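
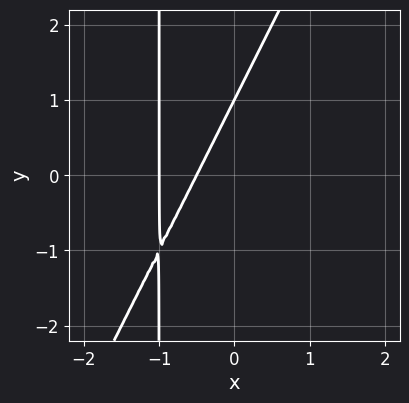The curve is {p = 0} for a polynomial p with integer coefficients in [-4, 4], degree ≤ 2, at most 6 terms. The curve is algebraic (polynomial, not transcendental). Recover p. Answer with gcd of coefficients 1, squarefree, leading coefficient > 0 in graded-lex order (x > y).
2*x^2 - x*y + 3*x - y + 1

First, deg p = 2. The shape is more complex than any degree-1 curve.
Then, against the integer gridlines: it meets the x-axis at x = -1 (among the integer gridlines); it meets the y-axis at y = 1 (among the integer gridlines).
Finally, matching integer coefficients to the picture gives p.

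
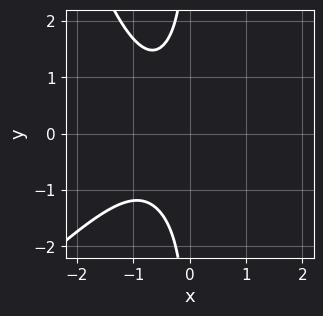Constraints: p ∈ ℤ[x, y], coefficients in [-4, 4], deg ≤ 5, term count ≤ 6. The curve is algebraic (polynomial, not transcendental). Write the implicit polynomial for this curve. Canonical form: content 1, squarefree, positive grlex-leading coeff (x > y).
First, deg p = 4. The shape is more complex than any degree-3 curve.
Next, reading off the gridlines: no y-intercept at any integer in the box; the curve avoids every integer x-axis point in the box.
Finally, solving for integer coefficients yields p as stated.

x^4 - x^3*y - x^3 + 2*x*y^2 + 2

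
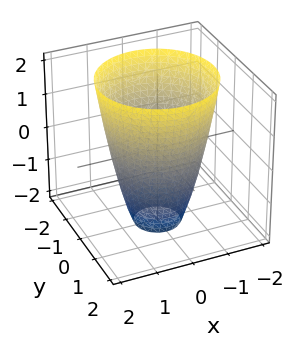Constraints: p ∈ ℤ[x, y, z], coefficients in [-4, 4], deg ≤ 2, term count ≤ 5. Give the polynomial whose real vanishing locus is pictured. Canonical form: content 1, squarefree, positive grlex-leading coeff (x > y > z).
2*x^2 + 2*y^2 - z - 3

First, degree: a generic line meets the surface in up to 2 points, so deg p = 2.
Next, symmetry: every cross-section ⟂ z is a circle, so x, y appear only via x² + y².
Next, from the visible intercepts: it misses every integer gridline on the z-axis; a circular section at z = 1 has radius between 1 and 2.
Finally, putting this together gives p.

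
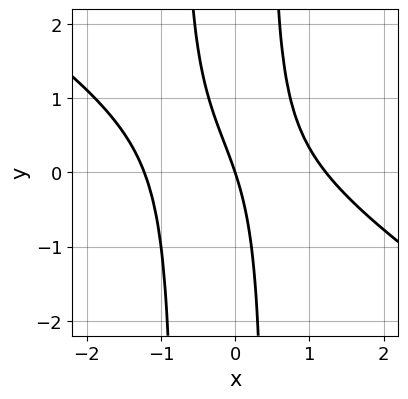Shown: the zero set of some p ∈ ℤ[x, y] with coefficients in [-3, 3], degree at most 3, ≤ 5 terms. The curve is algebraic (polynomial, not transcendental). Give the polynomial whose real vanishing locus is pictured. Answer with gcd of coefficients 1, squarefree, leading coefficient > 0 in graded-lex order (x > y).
First, deg p = 3.
Next, checking where it meets the axes: it meets the x-axis at x = 0 (among the integer gridlines); one y-axis crossing is at y = 0.
Finally, together with the visible shape, these determine p as stated.

2*x^3 + 3*x^2*y + x*y - 3*x - y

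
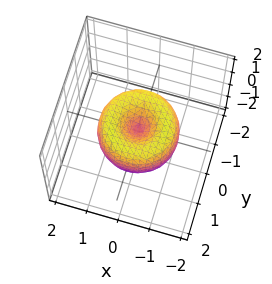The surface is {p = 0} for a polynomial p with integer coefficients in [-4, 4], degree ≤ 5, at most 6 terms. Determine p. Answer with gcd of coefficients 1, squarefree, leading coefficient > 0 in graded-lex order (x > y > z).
1. The degree is 4 — a generic line meets the surface in up to 4 points.
2. Symmetries: rotational symmetry about the z-axis ⇒ p depends on x, y only through x² + y².
3. Checking where it meets the axes: a circular section at z = 0 has radius between 1 and 2; one x-axis crossing is at x = 0.
4. The integer polynomial consistent with all of this is the stated p.

2*x^4 + 4*x^2*y^2 + 2*y^4 - 3*x^2 - 3*y^2 + 2*z^2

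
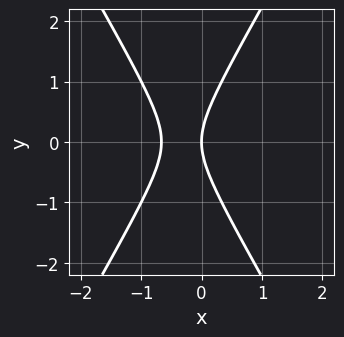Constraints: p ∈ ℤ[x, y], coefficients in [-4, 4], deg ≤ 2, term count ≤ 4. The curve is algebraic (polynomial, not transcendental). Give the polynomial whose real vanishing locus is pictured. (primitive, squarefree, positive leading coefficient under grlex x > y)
Degree: a generic line meets the curve in up to 2 points, so deg p = 2.
Symmetries: the y ↦ −y reflection is a symmetry, so y appears only in even powers.
Reading off the gridlines: it meets the x-axis at x = 0 (among the integer gridlines); it meets the y-axis at y = 0 (among the integer gridlines).
Solving for integer coefficients yields p as stated.

3*x^2 - y^2 + 2*x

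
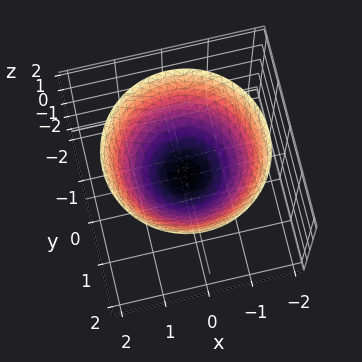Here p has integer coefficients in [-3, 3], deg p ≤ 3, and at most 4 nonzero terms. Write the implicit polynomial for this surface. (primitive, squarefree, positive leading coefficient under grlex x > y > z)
First, deg p = 2.
Then, symmetry: every cross-section ⟂ z is a circle, so x, y appear only via x² + y².
Then, reading off the gridlines: it meets the x-axis at x = 0 (among the integer gridlines); a circular section at z = 2 has radius between 1 and 2; it crosses the z-axis at the gridline z = 0; it meets the y-axis at y = 0 (among the integer gridlines).
Finally, assembling these constraints gives the stated polynomial.

2*x^2 + 2*y^2 - 3*z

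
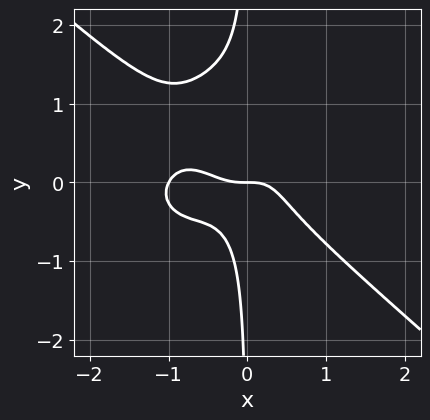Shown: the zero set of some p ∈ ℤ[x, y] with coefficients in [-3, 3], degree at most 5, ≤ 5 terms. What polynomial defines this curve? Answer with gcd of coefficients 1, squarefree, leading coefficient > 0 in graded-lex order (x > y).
2*x^4 + 3*x*y^3 + 2*x^3 - 3*x*y^2 + y

(a) The degree is 4 — a generic line meets the curve in up to 4 points.
(b) Reading off the gridlines: one y-axis crossing is at y = 0; the x-axis gridline crossings are at x ∈ {-1, 0}.
(c) Solving for integer coefficients yields p as stated.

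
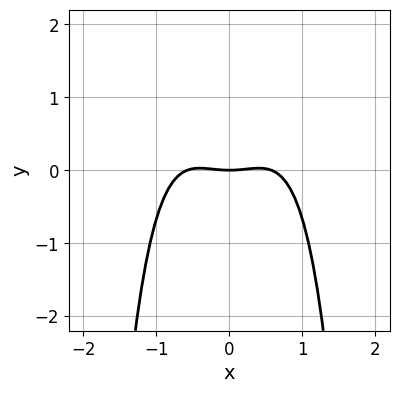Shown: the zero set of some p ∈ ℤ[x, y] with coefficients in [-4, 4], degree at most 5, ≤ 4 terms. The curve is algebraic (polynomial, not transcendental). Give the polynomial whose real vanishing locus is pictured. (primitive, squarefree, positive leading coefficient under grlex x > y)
3*x^4 - x^2 + 3*y

1. The degree is 4 — a generic line meets the curve in up to 4 points.
2. Symmetries: it's symmetric under x → −x, forcing even powers of x.
3. Reading off the gridlines: one y-axis crossing is at y = 0; it meets the x-axis at x = 0 (among the integer gridlines).
4. Matching integer coefficients to the picture gives p.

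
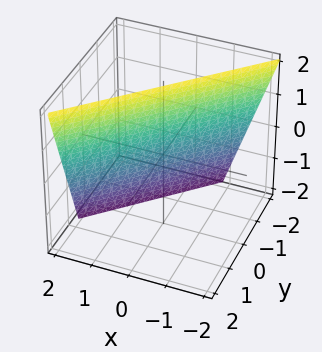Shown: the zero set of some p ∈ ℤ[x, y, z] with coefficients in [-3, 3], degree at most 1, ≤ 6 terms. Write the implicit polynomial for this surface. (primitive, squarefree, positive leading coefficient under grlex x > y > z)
3*x - 3*y + z - 2

(a) The degree is 1 — the surface is flat (a plane).
(b) Against the integer gridlines: it meets the z-axis at z = 2 (among the integer gridlines).
(c) Putting this together gives p.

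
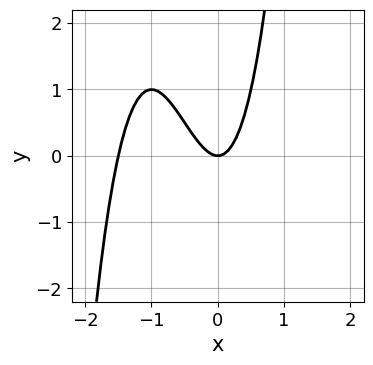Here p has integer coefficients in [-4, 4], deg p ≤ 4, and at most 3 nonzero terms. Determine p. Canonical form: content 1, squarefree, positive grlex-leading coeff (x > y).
2*x^3 + 3*x^2 - y

(a) deg p = 3. A generic line meets the curve in up to 3 points.
(b) From the visible intercepts: one x-axis crossing is at x = 0; it crosses the y-axis at the gridline y = 0.
(c) Fitting integer coefficients to these (and the overall shape) gives p.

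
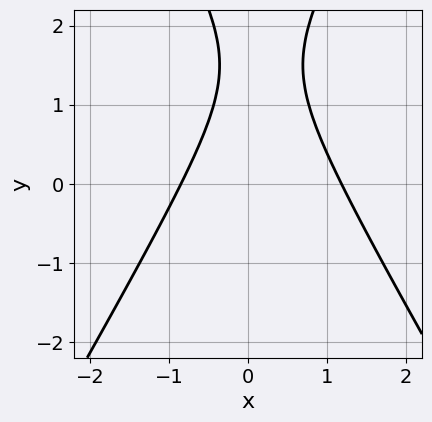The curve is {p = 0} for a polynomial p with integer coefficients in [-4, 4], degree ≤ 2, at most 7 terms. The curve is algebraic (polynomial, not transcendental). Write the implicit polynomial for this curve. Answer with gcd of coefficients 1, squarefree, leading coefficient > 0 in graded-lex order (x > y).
3*x^2 - y^2 - x + 3*y - 3

deg p = 2. A generic line meets the curve in up to 2 points.
Observable constraints: it misses every integer gridline on the y-axis.
Together with the visible shape, these determine p as stated.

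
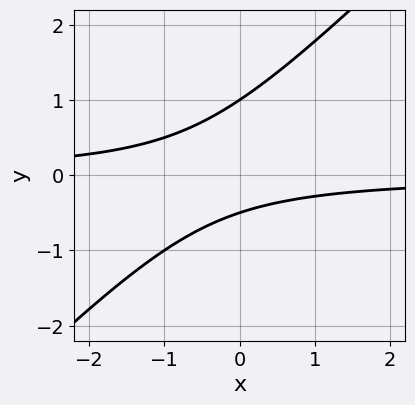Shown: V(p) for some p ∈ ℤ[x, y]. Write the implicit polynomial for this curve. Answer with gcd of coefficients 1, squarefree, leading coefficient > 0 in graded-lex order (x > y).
2*x*y - 2*y^2 + y + 1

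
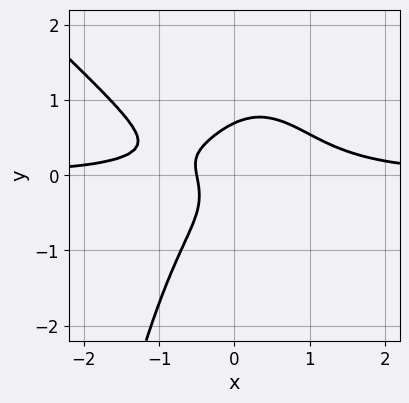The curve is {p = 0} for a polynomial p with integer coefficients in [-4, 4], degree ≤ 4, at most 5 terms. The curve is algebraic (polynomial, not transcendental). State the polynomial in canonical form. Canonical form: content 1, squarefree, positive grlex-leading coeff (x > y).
1. Degree: the shape is more complex than any degree-3 curve, so deg p = 4.
2. The integer polynomial consistent with all of this is the stated p.

3*x^3*y + 3*x^2*y^2 + 3*y^3 - 2*x - 1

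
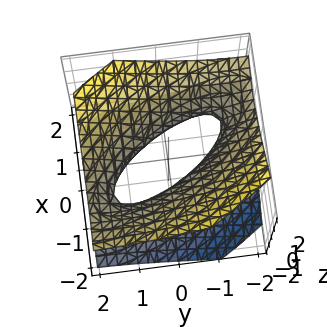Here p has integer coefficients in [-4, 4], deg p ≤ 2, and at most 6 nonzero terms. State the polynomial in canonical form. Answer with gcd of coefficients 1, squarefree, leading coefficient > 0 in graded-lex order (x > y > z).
First, the degree is 2 — no degree-1 surface has this shape.
Next, from the axis intercepts and sections: the surface avoids every integer z-axis point in the box; the y-axis gridline crossings are at y ∈ {-1, 1}.
Finally, the integer polynomial consistent with all of this is the stated p.

2*x^2 + 2*x*y + y^2 - 3*z^2 - 1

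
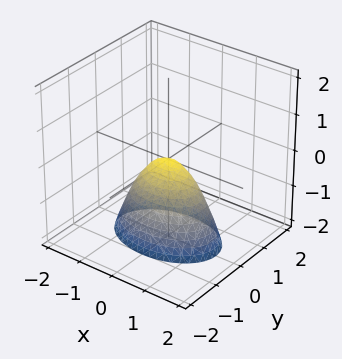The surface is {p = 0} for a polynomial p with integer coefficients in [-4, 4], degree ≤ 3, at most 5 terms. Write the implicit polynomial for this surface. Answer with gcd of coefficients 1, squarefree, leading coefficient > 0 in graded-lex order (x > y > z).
x^2 + 2*y^2 + z

(a) The degree is 2 — a single bowl opening along one axis; a quadric.
(b) Symmetries: mirror symmetry y ↦ −y ⇒ only even powers of y; mirror symmetry x ↦ −x ⇒ only even powers of x.
(c) Reading off the gridlines: one x-axis crossing is at x = 0; it crosses the y-axis at the gridline y = 0; one z-axis crossing is at z = 0.
(d) The integer polynomial consistent with all of this is the stated p.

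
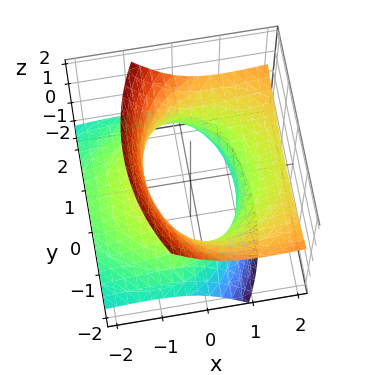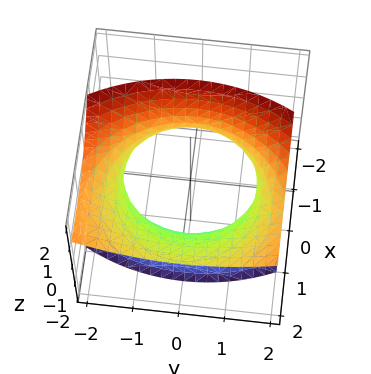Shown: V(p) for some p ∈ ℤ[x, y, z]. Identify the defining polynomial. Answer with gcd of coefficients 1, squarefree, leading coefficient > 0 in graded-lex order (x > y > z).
x^2 - 3*x*z + y^2 - 2*z^2 - 2

First, the degree is 2 — a generic line meets the surface in up to 2 points.
Then, from the axis intercepts and sections: no z-intercept at any integer in the box.
Finally, these observations pin down the coefficients.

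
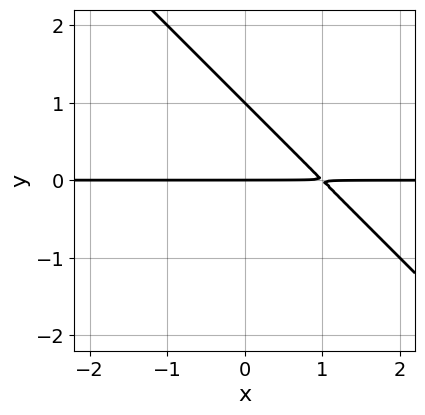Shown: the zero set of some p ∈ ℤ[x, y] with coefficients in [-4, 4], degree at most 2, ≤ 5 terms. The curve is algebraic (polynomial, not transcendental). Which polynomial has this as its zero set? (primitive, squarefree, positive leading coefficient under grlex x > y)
x*y + y^2 - y

1. Degree: the shape is more complex than any degree-1 curve, so deg p = 2.
2. From the visible intercepts: the visible x-axis segment lies entirely on the curve; the y-axis gridline crossings are at y ∈ {0, 1}.
3. The integer polynomial consistent with all of this is the stated p.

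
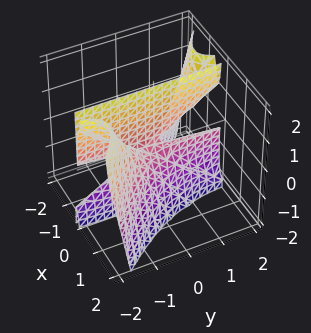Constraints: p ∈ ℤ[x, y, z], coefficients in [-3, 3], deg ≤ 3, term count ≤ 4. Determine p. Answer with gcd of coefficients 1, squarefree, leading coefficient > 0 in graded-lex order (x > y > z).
First, the degree is 3 — a generic line meets the surface in up to 3 points.
Then, from the visible intercepts: every point of the y-axis in the box is on the surface; every point of the z-axis in the box is on the surface; it meets the x-axis at x = 0 (among the integer gridlines).
Finally, putting this together gives p.

3*x^3 + 3*x^2*y + x*z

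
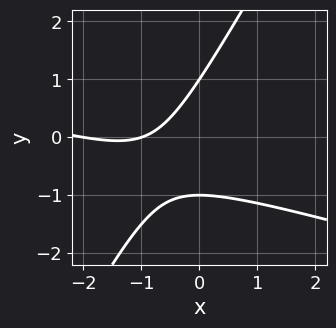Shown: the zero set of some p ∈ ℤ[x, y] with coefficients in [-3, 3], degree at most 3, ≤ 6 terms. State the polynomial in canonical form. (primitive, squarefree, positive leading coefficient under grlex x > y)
First, the degree is 2 — no degree-1 curve has this shape.
Next, reading off the gridlines: the x-axis gridline crossings are at x ∈ {-2, -1}; the y-axis gridline crossings are at y ∈ {-1, 1}.
Finally, solving for integer coefficients yields p as stated.

x^2 + 3*x*y - 2*y^2 + 3*x + 2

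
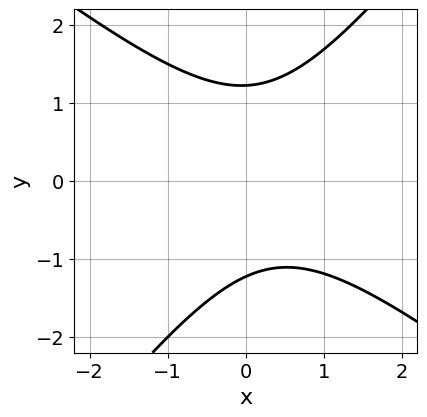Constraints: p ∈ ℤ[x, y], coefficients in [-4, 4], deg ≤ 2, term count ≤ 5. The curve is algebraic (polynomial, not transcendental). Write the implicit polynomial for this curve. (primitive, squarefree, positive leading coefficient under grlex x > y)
2*x^2 + x*y - 2*y^2 - x + 3

First, the degree is 2 — no degree-1 curve has this shape.
Then, observable constraints: no x-intercept at any integer in the box.
Finally, putting this together gives p.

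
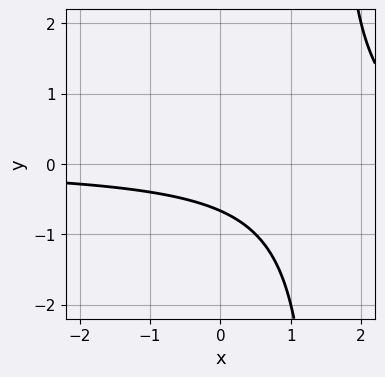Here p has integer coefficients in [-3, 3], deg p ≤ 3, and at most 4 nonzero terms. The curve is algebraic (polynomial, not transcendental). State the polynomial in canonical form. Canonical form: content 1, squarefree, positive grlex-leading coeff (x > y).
2*x*y - 3*y - 2

(a) Degree: a generic line meets the curve in up to 2 points, so deg p = 2.
(b) Against the integer gridlines: the curve avoids every integer x-axis point in the box.
(c) Matching integer coefficients to the picture gives p.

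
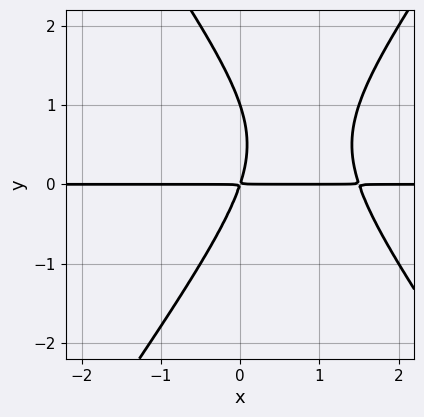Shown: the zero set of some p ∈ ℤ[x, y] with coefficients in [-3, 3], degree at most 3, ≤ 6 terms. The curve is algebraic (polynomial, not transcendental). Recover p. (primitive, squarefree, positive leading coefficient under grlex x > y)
2*x^2*y - y^3 - 3*x*y + y^2

Degree: no degree-2 curve has this shape, so deg p = 3.
Against the integer gridlines: every point of the x-axis in the box is on the curve; one y-axis crossing is at y = 1.
Fitting integer coefficients to these (and the overall shape) gives p.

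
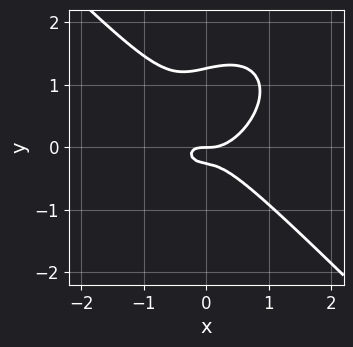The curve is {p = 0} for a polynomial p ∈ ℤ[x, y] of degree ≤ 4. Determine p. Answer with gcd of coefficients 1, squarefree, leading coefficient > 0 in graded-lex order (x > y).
3*x^3 + 3*y^3 - x*y - 3*y^2 - y

(a) Degree: the shape is more complex than any degree-2 curve, so deg p = 3.
(b) Against the integer gridlines: one x-axis crossing is at x = 0; it crosses the y-axis at the gridline y = 0.
(c) Assembling these constraints gives the stated polynomial.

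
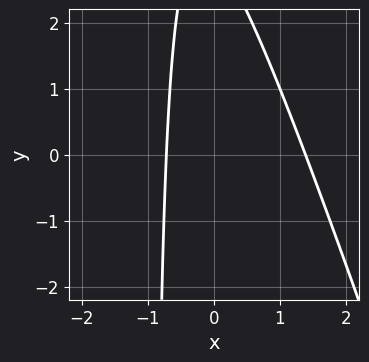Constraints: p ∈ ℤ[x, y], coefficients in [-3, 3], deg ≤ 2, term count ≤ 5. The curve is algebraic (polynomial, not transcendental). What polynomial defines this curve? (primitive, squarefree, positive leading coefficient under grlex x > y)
3*x^2 + x*y - 2*x + y - 3

First, degree: no degree-1 curve has this shape, so deg p = 2.
Next, from the axis intercepts and sections: it misses every integer gridline on the y-axis.
Finally, putting this together gives p.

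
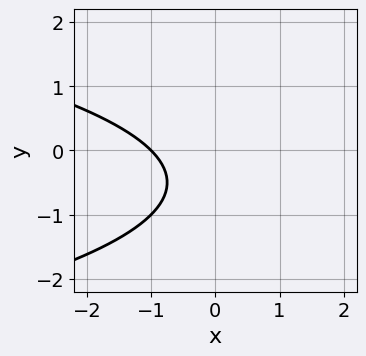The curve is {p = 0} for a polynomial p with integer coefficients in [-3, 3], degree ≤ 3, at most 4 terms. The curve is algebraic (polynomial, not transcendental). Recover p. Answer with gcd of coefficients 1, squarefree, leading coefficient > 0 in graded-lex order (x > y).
y^2 + x + y + 1

First, the degree is 2 — no degree-1 curve has this shape.
Then, from the axis intercepts and sections: the curve avoids every integer y-axis point in the box; one x-axis crossing is at x = -1.
Finally, assembling these constraints gives the stated polynomial.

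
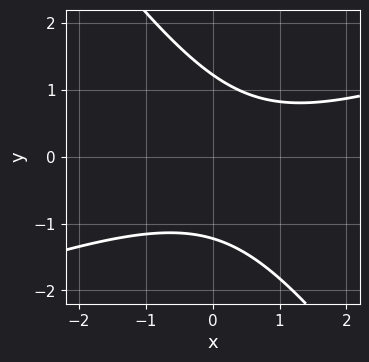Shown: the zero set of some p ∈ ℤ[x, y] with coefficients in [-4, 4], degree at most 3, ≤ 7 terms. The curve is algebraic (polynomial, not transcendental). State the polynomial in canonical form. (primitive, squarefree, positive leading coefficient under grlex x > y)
x^2 - 2*x*y - 2*y^2 - x + 3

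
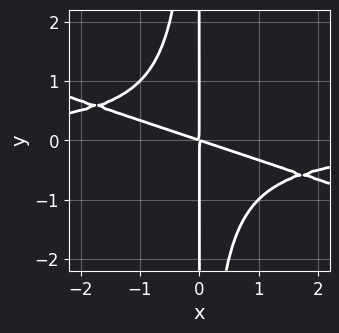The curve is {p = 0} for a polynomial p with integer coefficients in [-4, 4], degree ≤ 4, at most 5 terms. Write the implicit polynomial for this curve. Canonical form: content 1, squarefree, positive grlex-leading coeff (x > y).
x^3*y + 3*x^2*y^2 + x^2 + 3*x*y

Degree: a generic line meets the curve in up to 4 points, so deg p = 4.
Checking where it meets the axes: the visible y-axis segment lies entirely on the curve.
Together with the visible shape, these determine p as stated.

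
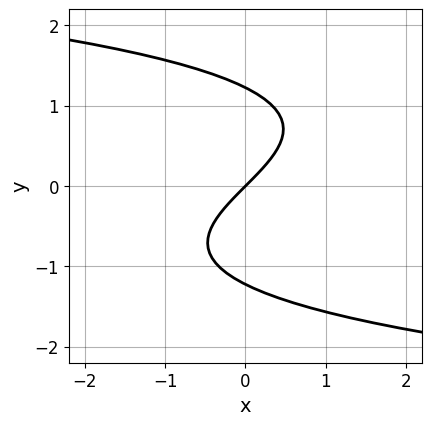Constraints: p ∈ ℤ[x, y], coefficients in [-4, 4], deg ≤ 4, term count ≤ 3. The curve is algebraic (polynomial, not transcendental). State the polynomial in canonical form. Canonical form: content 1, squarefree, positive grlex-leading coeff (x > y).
2*y^3 + 3*x - 3*y

1. Degree: a generic line meets the curve in up to 3 points, so deg p = 3.
2. Observable constraints: it crosses the y-axis at the gridline y = 0; one x-axis crossing is at x = 0.
3. Assembling these constraints gives the stated polynomial.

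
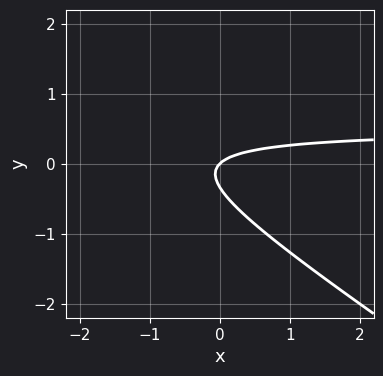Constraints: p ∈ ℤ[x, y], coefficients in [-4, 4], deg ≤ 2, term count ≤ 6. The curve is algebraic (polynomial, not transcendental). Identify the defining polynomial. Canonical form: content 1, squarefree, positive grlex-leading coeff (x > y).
2*x*y + 3*y^2 - x + y

First, the degree is 2 — a generic line meets the curve in up to 2 points.
Next, from the visible intercepts: one x-axis crossing is at x = 0; one y-axis crossing is at y = 0.
Finally, these observations pin down the coefficients.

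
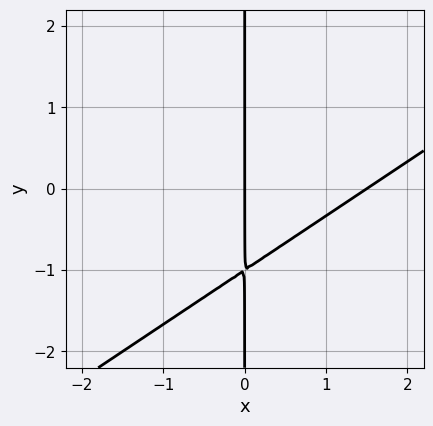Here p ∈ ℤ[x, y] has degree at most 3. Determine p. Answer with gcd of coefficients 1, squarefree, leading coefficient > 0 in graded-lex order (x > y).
2*x^2 - 3*x*y - 3*x

1. deg p = 2. A generic line meets the curve in up to 2 points.
2. Observable constraints: every point of the y-axis in the box is on the curve; it crosses the x-axis at the gridline x = 0.
3. Fitting integer coefficients to these (and the overall shape) gives p.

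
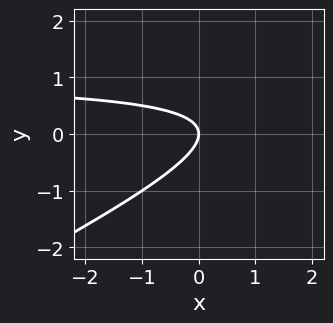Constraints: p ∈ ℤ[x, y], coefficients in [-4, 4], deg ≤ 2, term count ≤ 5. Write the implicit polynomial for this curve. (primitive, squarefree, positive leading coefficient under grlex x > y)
x*y - 2*y^2 - x

(a) The degree is 2 — a generic line meets the curve in up to 2 points.
(b) From the axis intercepts and sections: it meets the x-axis at x = 0 (among the integer gridlines); it meets the y-axis at y = 0 (among the integer gridlines).
(c) Putting this together gives p.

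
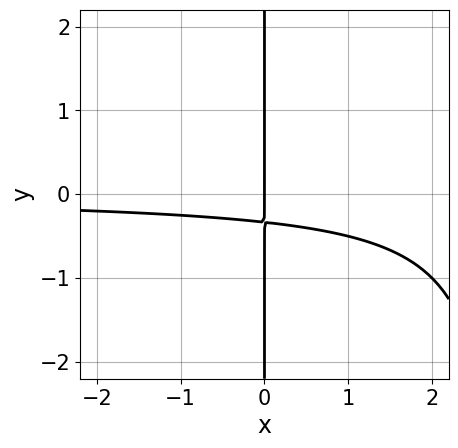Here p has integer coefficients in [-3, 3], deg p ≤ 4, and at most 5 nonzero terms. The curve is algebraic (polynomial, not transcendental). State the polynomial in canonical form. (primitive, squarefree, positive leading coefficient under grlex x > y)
x^2*y - 3*x*y - x

1. deg p = 3. No degree-2 curve has this shape.
2. Checking where it meets the axes: one x-axis crossing is at x = 0; every point of the y-axis in the box is on the curve.
3. Assembling these constraints gives the stated polynomial.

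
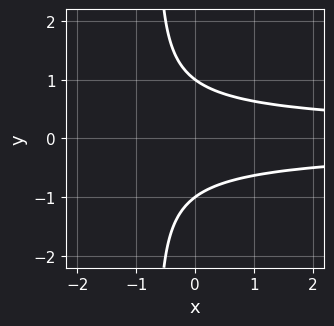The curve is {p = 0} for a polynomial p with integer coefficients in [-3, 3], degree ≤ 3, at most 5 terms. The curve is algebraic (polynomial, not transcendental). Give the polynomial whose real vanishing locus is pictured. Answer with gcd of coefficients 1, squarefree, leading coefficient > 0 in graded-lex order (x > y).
3*x*y^2 + 2*y^2 - 2

(a) Degree: a generic line meets the curve in up to 3 points, so deg p = 3.
(b) Symmetries: mirror symmetry y ↦ −y ⇒ only even powers of y.
(c) From the axis intercepts and sections: among the integer gridlines, it crosses the y-axis at y ∈ {-1, 1}; the curve avoids every integer x-axis point in the box.
(d) Matching integer coefficients to the picture gives p.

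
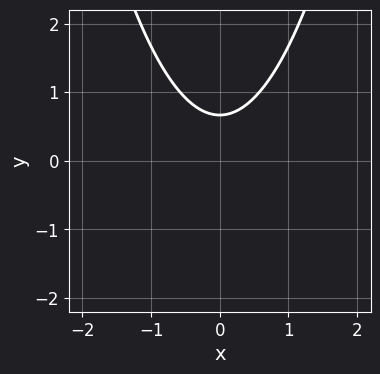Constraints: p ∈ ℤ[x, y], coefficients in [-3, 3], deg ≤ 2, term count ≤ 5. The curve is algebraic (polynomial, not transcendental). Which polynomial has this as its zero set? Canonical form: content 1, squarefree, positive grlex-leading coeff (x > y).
3*x^2 - 3*y + 2

First, degree: no degree-1 curve has this shape, so deg p = 2.
Then, symmetries: mirror symmetry x ↦ −x ⇒ only even powers of x.
Then, checking where it meets the axes: no x-intercept at any integer in the box.
Finally, matching integer coefficients to the picture gives p.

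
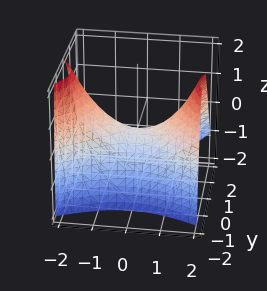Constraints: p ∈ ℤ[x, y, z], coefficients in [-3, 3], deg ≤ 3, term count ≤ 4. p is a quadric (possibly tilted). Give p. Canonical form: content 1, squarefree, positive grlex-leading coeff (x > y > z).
1. Degree: the shape is more complex than any degree-1 surface, so deg p = 2.
2. Checking where it meets the axes: it crosses the z-axis at the gridline z = 0; it meets the x-axis at x = 0 (among the integer gridlines); it crosses the y-axis at the gridline y = 0.
3. Matching integer coefficients to the picture gives p.

x^2 - 2*y^2 - y*z - 2*z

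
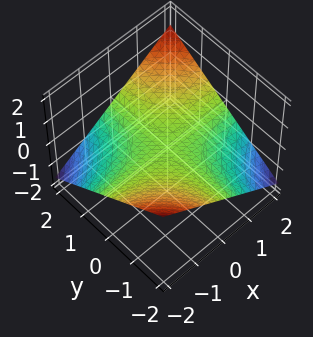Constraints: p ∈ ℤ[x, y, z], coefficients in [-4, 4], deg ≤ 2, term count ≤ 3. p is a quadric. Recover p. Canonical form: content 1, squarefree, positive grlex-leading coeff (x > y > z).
x*y - 3*z

(a) Degree: a saddle surface; a quadric, so deg p = 2.
(b) From the axis intercepts and sections: one z-axis crossing is at z = 0; every point of the x-axis in the box is on the surface; the visible y-axis segment lies entirely on the surface.
(c) These observations pin down the coefficients.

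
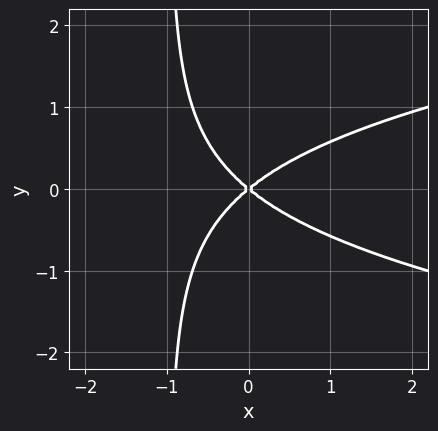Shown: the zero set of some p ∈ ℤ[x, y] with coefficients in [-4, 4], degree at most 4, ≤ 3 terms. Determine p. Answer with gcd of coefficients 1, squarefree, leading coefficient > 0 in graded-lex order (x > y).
3*x*y^2 - 2*x^2 + 3*y^2

1. deg p = 3.
2. Symmetries: it's symmetric under y → −y, forcing even powers of y.
3. Checking where it meets the axes: it meets the y-axis at y = 0 (among the integer gridlines); it meets the x-axis at x = 0 (among the integer gridlines).
4. Assembling these constraints gives the stated polynomial.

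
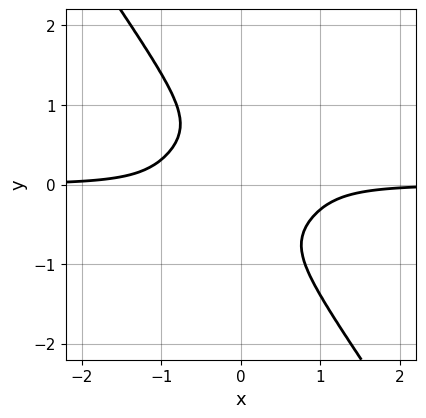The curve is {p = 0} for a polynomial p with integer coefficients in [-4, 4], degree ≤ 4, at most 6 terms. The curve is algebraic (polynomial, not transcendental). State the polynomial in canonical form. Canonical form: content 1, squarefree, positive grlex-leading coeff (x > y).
3*x^3*y + 3*x*y^3 + 3*y^4 + 1

Degree: the shape is more complex than any degree-3 curve, so deg p = 4.
Reading off the gridlines: it misses every integer gridline on the y-axis; no x-intercept at any integer in the box.
Putting this together gives p.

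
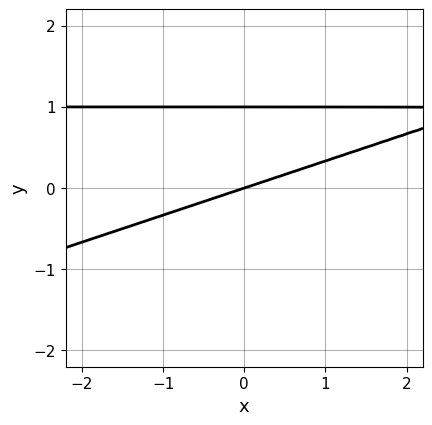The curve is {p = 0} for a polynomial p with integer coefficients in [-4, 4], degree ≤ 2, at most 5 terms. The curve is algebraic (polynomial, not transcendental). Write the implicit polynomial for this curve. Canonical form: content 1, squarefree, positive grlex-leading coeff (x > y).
(a) The degree is 2 — no degree-1 curve has this shape.
(b) Observable constraints: the y-axis gridline crossings are at y ∈ {0, 1}; it meets the x-axis at x = 0 (among the integer gridlines).
(c) Together with the visible shape, these determine p as stated.

x*y - 3*y^2 - x + 3*y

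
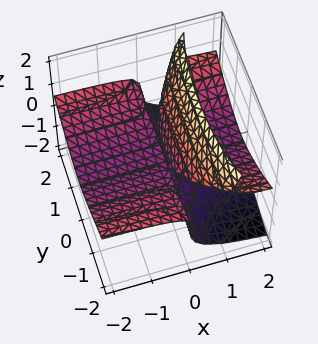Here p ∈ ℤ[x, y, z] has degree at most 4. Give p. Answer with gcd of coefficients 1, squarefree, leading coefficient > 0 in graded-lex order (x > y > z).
x*y^2 - 3*x*z^2 + 2*z^3 - 3*x*z

First, degree: a generic line meets the surface in up to 3 points, so deg p = 3.
Next, against the integer gridlines: one z-axis crossing is at z = 0; the visible x-axis segment lies entirely on the surface; the visible y-axis segment lies entirely on the surface.
Finally, these observations pin down the coefficients.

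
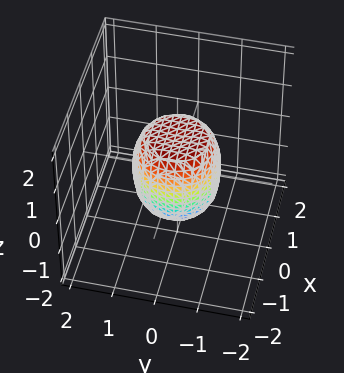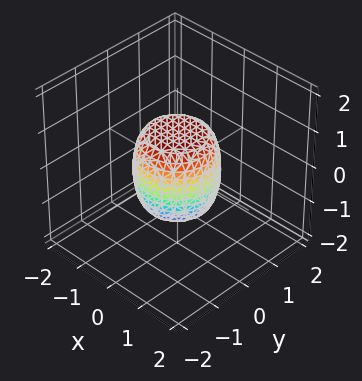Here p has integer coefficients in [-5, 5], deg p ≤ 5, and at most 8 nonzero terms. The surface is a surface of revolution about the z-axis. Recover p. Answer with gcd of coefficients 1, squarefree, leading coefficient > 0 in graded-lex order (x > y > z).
2*x^4 + 4*x^2*y^2 + 2*y^4 - x^2 - y^2 + z^2 - 1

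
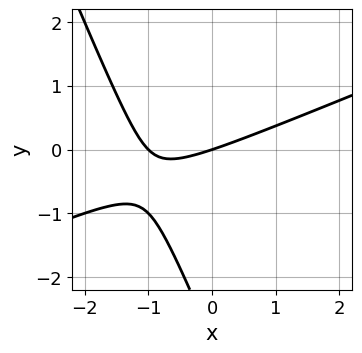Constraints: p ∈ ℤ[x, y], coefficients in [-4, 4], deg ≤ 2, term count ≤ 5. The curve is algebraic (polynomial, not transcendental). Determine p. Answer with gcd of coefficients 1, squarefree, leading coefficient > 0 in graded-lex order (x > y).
1. The degree is 2 — no degree-1 curve has this shape.
2. From the axis intercepts and sections: the x-axis gridline crossings are at x ∈ {-1, 0}; one y-axis crossing is at y = 0.
3. Putting this together gives p.

x^2 - 2*x*y - y^2 + x - 3*y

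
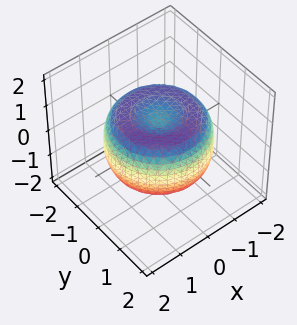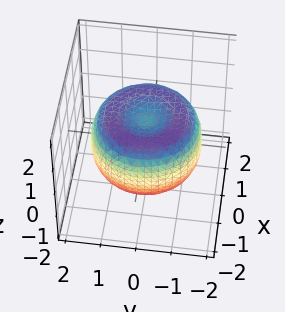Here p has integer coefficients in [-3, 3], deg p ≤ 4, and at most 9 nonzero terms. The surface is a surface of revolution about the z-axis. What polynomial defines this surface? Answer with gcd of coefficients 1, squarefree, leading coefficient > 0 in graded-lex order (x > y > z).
x^4 + 2*x^2*y^2 + y^4 - 2*x^2 - 2*y^2 + 2*z^2 - 1

The degree is 4 — no degree-3 surface has this shape.
Symmetry: the z-axis is an axis of rotation, so x and y enter only as x² + y².
From the visible intercepts: a circular section at z = 1 has radius exactly 1.
Solving for integer coefficients yields p as stated.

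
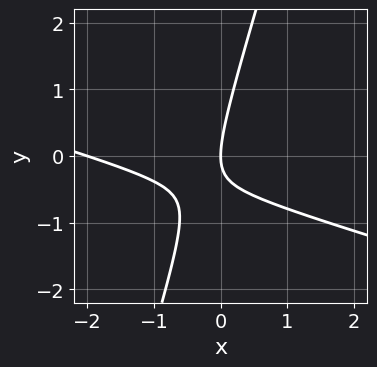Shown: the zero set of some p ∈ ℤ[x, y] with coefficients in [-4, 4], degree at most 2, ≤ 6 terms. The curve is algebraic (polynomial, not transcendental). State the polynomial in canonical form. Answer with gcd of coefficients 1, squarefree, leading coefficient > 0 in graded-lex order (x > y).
First, degree: no degree-1 curve has this shape, so deg p = 2.
Next, observable constraints: among the integer gridlines, it crosses the x-axis at x ∈ {-2, 0}; one y-axis crossing is at y = 0.
Finally, solving for integer coefficients yields p as stated.

x^2 + 3*x*y - y^2 + 2*x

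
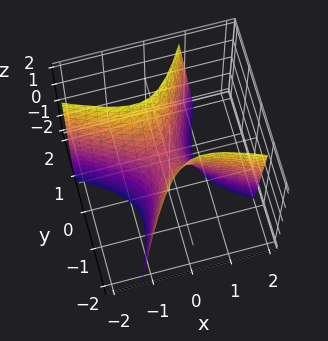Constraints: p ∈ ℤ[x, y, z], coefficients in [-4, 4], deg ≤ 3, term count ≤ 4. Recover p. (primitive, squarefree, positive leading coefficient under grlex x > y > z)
2*x^2 + 3*x*y - 2*y^2 + z

(a) Degree: a generic line meets the surface in up to 2 points, so deg p = 2.
(b) Reading off the gridlines: it crosses the x-axis at the gridline x = 0; one y-axis crossing is at y = 0; it meets the z-axis at z = 0 (among the integer gridlines).
(c) Matching integer coefficients to the picture gives p.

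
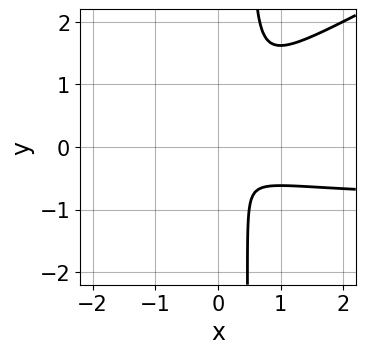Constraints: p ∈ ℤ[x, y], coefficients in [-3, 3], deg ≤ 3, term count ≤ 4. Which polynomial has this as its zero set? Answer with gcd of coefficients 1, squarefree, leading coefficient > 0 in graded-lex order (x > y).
(a) deg p = 3. A generic line meets the curve in up to 3 points.
(b) Putting this together gives p.

x^2*y - 2*x*y^2 + x^2 + y^2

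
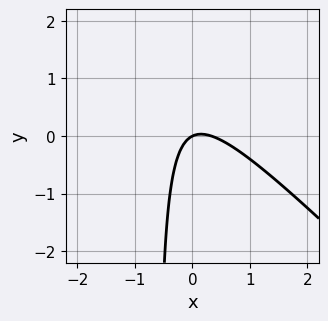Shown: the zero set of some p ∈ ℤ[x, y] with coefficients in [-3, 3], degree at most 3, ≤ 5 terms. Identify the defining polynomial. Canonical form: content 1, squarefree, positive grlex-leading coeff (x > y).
3*x^2 + 3*x*y - x + 2*y

(a) deg p = 2.
(b) Against the integer gridlines: it meets the x-axis at x = 0 (among the integer gridlines); one y-axis crossing is at y = 0.
(c) Fitting integer coefficients to these (and the overall shape) gives p.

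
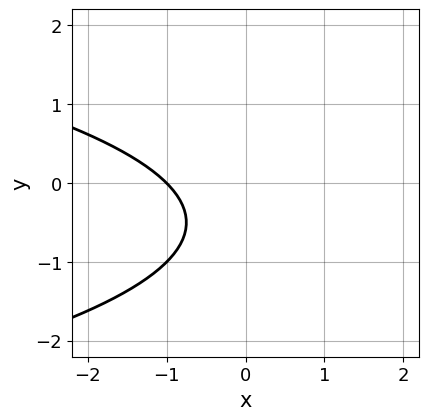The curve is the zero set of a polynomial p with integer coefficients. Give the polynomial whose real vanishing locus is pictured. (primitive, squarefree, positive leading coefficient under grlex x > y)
y^2 + x + y + 1

(a) The degree is 2 — the shape is more complex than any degree-1 curve.
(b) Checking where it meets the axes: the curve avoids every integer y-axis point in the box; it crosses the x-axis at the gridline x = -1.
(c) Together with the visible shape, these determine p as stated.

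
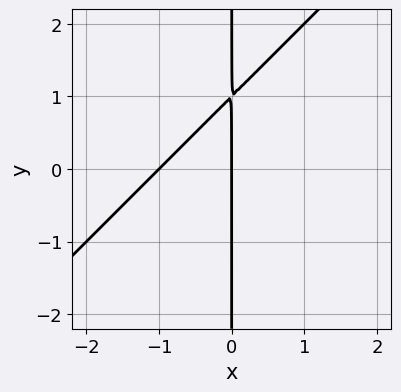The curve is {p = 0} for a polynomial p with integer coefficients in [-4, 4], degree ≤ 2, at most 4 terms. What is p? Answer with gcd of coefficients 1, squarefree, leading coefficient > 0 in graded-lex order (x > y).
x^2 - x*y + x

(a) Degree: no degree-1 curve has this shape, so deg p = 2.
(b) Against the integer gridlines: the visible y-axis segment lies entirely on the curve; the x-axis gridline crossings are at x ∈ {-1, 0}.
(c) Putting this together gives p.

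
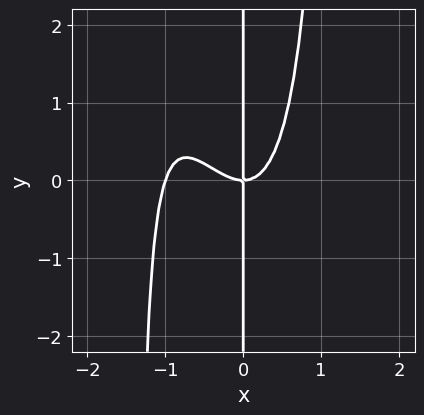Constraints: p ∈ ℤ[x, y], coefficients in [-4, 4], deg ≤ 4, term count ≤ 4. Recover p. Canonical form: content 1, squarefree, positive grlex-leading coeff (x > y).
First, deg p = 4. The shape is more complex than any degree-3 curve.
Then, reading off the gridlines: the x-axis gridline crossings are at x ∈ {-1, 0}; the visible y-axis segment lies entirely on the curve.
Finally, fitting integer coefficients to these (and the overall shape) gives p.

3*x^4 + x^3*y + 3*x^3 - 2*x*y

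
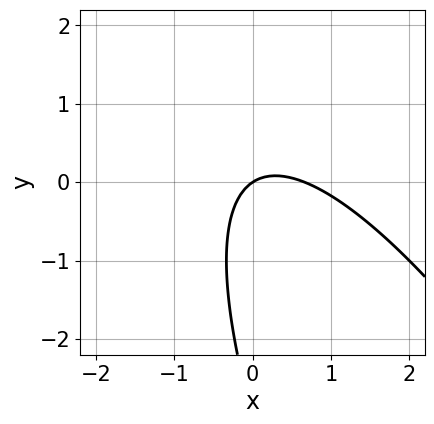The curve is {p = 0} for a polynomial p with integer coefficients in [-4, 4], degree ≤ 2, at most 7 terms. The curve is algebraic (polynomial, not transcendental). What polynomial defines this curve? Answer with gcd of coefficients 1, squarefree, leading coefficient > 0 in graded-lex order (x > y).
3*x^2 + 3*x*y + y^2 - 2*x + 3*y

First, degree: a generic line meets the curve in up to 2 points, so deg p = 2.
Next, against the integer gridlines: it crosses the y-axis at the gridline y = 0; one x-axis crossing is at x = 0.
Finally, matching integer coefficients to the picture gives p.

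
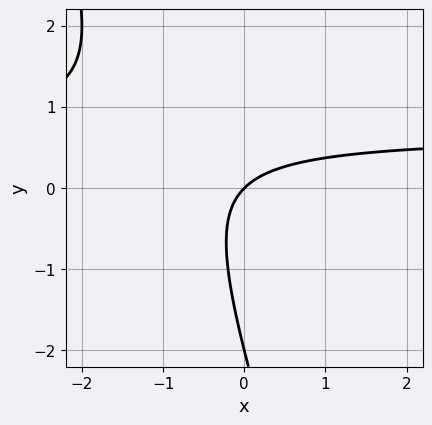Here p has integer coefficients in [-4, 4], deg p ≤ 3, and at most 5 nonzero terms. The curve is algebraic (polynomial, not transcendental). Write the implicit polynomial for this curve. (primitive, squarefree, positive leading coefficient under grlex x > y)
Degree: no degree-1 curve has this shape, so deg p = 2.
Against the integer gridlines: the y-axis gridline crossings are at y ∈ {-2, 0}; one x-axis crossing is at x = 0.
Solving for integer coefficients yields p as stated.

3*x*y + y^2 - 2*x + 2*y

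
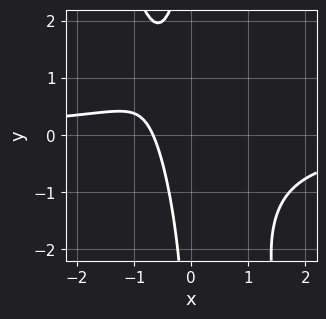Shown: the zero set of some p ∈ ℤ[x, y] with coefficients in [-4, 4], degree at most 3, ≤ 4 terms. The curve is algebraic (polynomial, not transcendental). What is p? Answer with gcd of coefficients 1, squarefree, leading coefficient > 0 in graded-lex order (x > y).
3*x^2*y + x*y^2 + 3*x + 2

First, degree: no degree-2 curve has this shape, so deg p = 3.
Then, from the visible intercepts: it misses every integer gridline on the y-axis.
Finally, these observations pin down the coefficients.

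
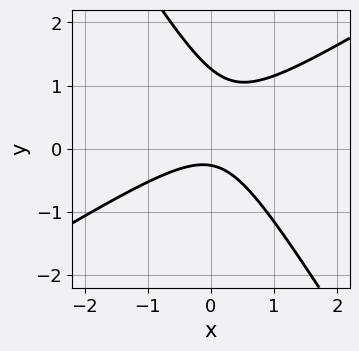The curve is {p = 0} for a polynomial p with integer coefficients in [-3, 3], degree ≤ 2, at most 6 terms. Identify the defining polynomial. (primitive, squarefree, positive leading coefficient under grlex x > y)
(a) Degree: no degree-1 curve has this shape, so deg p = 2.
(b) Observable constraints: it misses every integer gridline on the x-axis.
(c) Putting this together gives p.

3*x^2 - 3*x*y - 3*y^2 + 3*y + 1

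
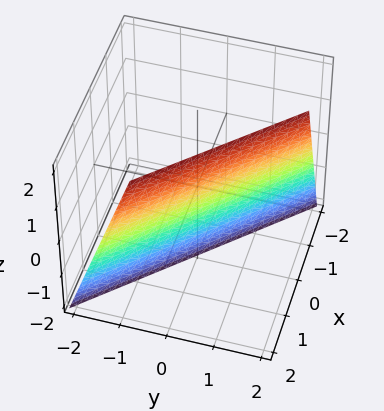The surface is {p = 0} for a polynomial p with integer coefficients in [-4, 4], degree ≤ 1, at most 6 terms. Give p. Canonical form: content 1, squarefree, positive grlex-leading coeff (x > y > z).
3*x + 3*y - z - 2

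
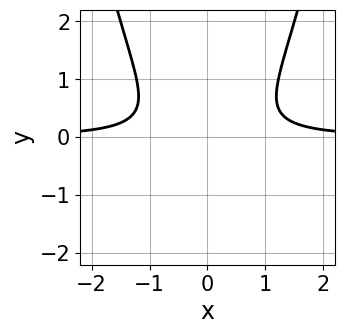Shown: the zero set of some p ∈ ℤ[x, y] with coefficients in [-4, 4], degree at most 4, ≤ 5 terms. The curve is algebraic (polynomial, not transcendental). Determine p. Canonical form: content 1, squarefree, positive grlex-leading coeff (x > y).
deg p = 3.
Symmetries: mirror symmetry x ↦ −x ⇒ only even powers of x.
Observable constraints: no x-intercept at any integer in the box; it misses every integer gridline on the y-axis.
Together with the visible shape, these determine p as stated.

2*x^2*y - 2*y^2 - 1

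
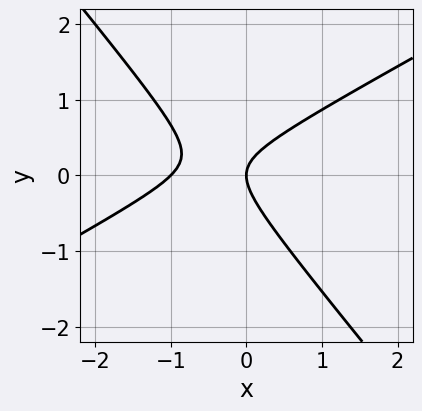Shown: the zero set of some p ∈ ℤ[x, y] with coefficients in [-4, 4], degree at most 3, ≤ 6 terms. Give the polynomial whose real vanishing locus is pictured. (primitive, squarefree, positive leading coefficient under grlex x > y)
First, deg p = 2. A generic line meets the curve in up to 2 points.
Then, from the axis intercepts and sections: it meets the y-axis at y = 0 (among the integer gridlines); the x-axis gridline crossings are at x ∈ {-1, 0}.
Finally, putting this together gives p.

2*x^2 - 2*x*y - 3*y^2 + 2*x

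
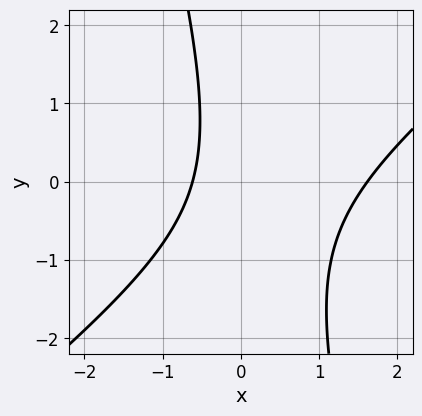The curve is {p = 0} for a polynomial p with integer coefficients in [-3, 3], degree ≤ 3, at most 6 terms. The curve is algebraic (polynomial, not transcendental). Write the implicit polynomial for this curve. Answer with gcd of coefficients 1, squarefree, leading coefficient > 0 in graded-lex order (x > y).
3*x^2 - 3*x*y - y^2 - 3*x - 3

1. Degree: no degree-1 curve has this shape, so deg p = 2.
2. From the visible intercepts: the curve avoids every integer y-axis point in the box.
3. Solving for integer coefficients yields p as stated.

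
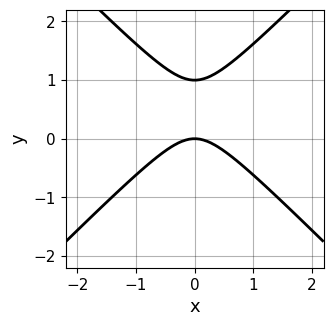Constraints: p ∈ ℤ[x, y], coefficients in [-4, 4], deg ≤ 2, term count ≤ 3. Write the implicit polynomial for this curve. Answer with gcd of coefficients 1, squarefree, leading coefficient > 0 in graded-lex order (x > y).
x^2 - y^2 + y

1. deg p = 2. A generic line meets the curve in up to 2 points.
2. Symmetries: it's symmetric under x → −x, forcing even powers of x.
3. Against the integer gridlines: it meets the x-axis at x = 0 (among the integer gridlines); the y-axis gridline crossings are at y ∈ {0, 1}.
4. The integer polynomial consistent with all of this is the stated p.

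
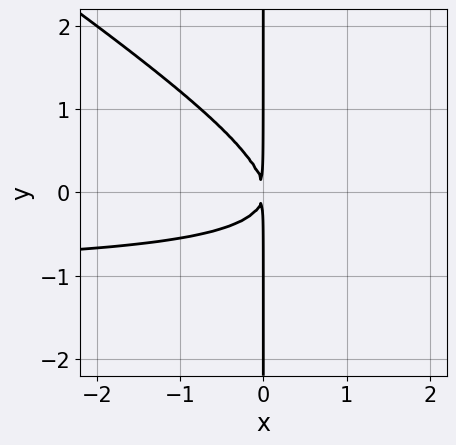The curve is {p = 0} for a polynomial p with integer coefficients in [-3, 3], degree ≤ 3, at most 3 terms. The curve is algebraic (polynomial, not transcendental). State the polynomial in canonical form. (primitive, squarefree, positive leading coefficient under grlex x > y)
Degree: no degree-2 curve has this shape, so deg p = 3.
Checking where it meets the axes: every point of the y-axis in the box is on the curve.
Together with the visible shape, these determine p as stated.

2*x^2*y + 3*x*y^2 + 2*x^2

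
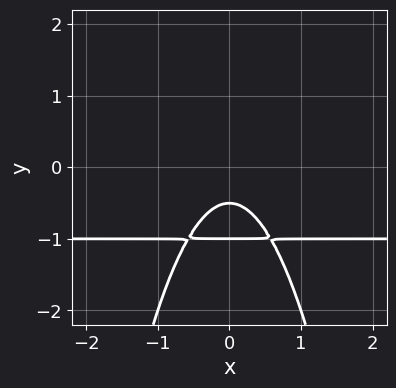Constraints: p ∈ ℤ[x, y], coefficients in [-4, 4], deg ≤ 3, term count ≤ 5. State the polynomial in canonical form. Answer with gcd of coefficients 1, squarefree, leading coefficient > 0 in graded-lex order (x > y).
3*x^2*y + 3*x^2 + 2*y^2 + 3*y + 1

1. The degree is 3 — the shape is more complex than any degree-2 curve.
2. Symmetries: mirror symmetry x ↦ −x ⇒ only even powers of x.
3. From the visible intercepts: the curve avoids every integer x-axis point in the box; it meets the y-axis at y = -1 (among the integer gridlines).
4. These observations pin down the coefficients.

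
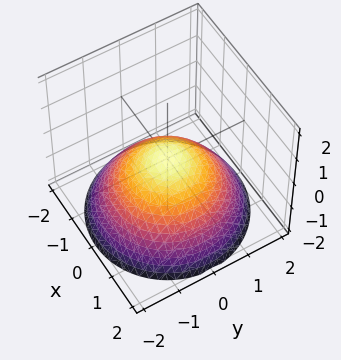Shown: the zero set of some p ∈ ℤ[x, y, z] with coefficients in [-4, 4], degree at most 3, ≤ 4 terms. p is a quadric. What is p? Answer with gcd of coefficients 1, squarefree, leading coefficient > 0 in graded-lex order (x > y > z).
Degree: a single bowl opening along one axis; a quadric, so deg p = 2.
Symmetry: the surface is invariant under rotation about z: p = q(x² + y², z).
Reading off the gridlines: one y-axis crossing is at y = 0; one x-axis crossing is at x = 0; a circular section at z = -1 has radius between 1 and 2.
These observations pin down the coefficients.

x^2 + y^2 + 2*z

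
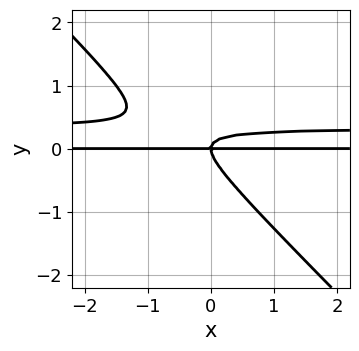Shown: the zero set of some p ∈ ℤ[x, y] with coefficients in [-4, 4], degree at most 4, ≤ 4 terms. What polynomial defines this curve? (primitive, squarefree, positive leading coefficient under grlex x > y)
3*x*y^2 + 3*y^3 - x*y

First, deg p = 3.
Next, from the visible intercepts: one y-axis crossing is at y = 0; the visible x-axis segment lies entirely on the curve.
Finally, these observations pin down the coefficients.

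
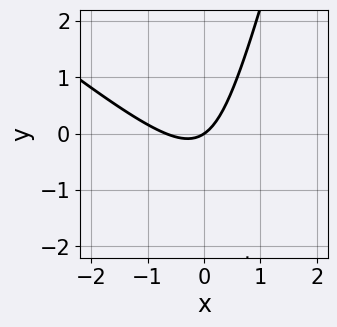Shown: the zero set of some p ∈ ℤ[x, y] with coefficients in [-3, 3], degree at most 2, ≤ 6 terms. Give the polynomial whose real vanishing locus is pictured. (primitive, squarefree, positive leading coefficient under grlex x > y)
3*x^2 + 3*x*y - y^2 + 2*x - 3*y

(a) Degree: the shape is more complex than any degree-1 curve, so deg p = 2.
(b) Observable constraints: it meets the y-axis at y = 0 (among the integer gridlines); one x-axis crossing is at x = 0.
(c) The integer polynomial consistent with all of this is the stated p.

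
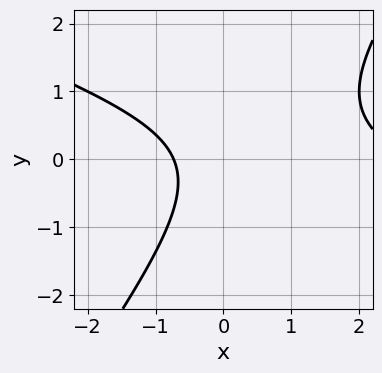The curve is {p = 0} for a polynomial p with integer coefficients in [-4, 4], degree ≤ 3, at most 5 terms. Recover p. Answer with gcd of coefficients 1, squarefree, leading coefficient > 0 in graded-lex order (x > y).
x^2 + 2*x*y - 2*y^2 - 2*x - 2

First, degree: a generic line meets the curve in up to 2 points, so deg p = 2.
Next, reading off the gridlines: the curve avoids every integer y-axis point in the box.
Finally, assembling these constraints gives the stated polynomial.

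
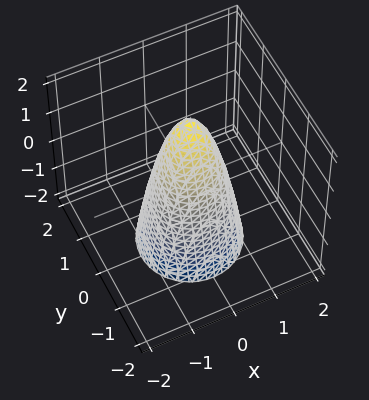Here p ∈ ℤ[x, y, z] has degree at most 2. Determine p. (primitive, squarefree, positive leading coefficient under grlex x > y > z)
First, the degree is 2 — no degree-1 surface has this shape.
Then, by symmetry, the z-axis is an axis of rotation, so x and y enter only as x² + y².
Next, checking where it meets the axes: a circular section at z = -2 has radius between 1 and 2; it meets the z-axis at z = 2 (among the integer gridlines).
Finally, assembling these constraints gives the stated polynomial.

3*x^2 + 3*y^2 + z - 2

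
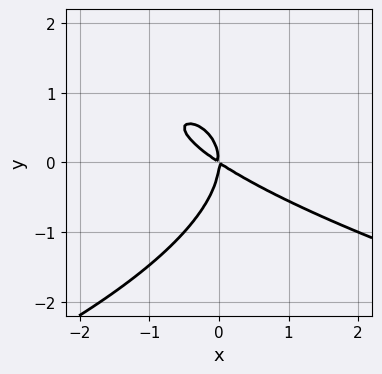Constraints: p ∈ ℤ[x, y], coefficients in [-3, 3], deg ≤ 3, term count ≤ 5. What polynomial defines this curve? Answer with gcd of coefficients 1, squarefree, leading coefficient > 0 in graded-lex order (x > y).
1. The degree is 3 — the shape is more complex than any degree-2 curve.
2. From the axis intercepts and sections: one x-axis crossing is at x = 0; it meets the y-axis at y = 0 (among the integer gridlines).
3. Solving for integer coefficients yields p as stated.

2*y^3 + 2*x^2 + 3*x*y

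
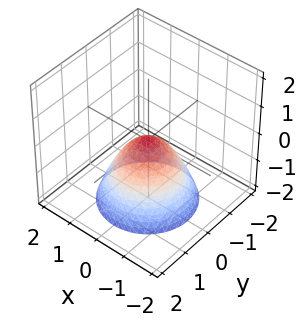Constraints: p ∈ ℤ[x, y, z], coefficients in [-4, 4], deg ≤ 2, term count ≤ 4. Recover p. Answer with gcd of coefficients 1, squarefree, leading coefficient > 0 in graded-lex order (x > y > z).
x^2 + y^2 + z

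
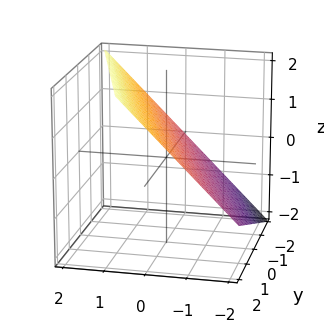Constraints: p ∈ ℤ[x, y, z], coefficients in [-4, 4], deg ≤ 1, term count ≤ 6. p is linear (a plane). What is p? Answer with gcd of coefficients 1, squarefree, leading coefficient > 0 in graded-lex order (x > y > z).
3*x + y - 3*z + 2

1. Degree: every cross-section is a straight line — this is a plane, so deg p = 1.
2. From the axis intercepts and sections: one y-axis crossing is at y = -2.
3. Together with the visible shape, these determine p as stated.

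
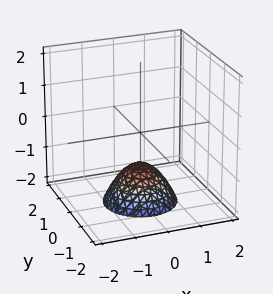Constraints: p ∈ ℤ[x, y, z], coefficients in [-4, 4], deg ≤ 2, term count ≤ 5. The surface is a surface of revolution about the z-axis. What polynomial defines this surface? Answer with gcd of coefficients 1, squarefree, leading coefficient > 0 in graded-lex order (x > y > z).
The degree is 2 — the shape is more complex than any degree-1 surface.
Symmetries: the z-axis is an axis of rotation, so x and y enter only as x² + y².
From the visible intercepts: a circular section at z = -2 has radius exactly 1; no y-intercept at any integer in the box.
Solving for integer coefficients yields p as stated. Check: (0, 0, -1) on the z-axis lies on the surface, and p(0, 0, -1) = 0. ✓

x^2 + y^2 + z + 1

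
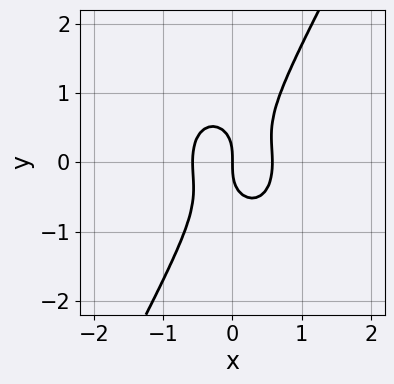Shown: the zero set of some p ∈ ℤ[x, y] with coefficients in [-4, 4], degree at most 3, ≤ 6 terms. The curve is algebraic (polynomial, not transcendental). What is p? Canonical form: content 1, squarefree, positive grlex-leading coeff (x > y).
First, degree: the shape is more complex than any degree-2 curve, so deg p = 3.
Next, against the integer gridlines: one x-axis crossing is at x = 0; it meets the y-axis at y = 0 (among the integer gridlines).
Finally, assembling these constraints gives the stated polynomial.

3*x^3 + x*y^2 - y^3 - x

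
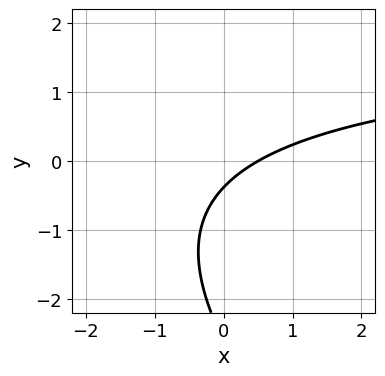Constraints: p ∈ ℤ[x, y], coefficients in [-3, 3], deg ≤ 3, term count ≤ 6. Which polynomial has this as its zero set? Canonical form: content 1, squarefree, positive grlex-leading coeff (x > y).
x*y + y^2 - 2*x + 3*y + 1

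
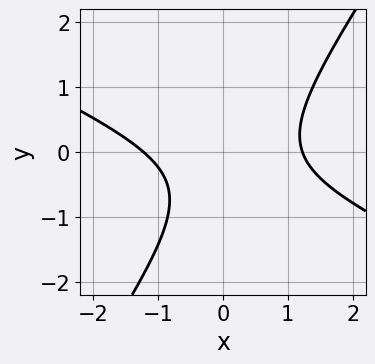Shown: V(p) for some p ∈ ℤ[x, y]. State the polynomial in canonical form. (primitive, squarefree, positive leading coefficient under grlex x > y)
2*x^2 + 3*x*y - 3*y^2 - 2*y - 3

(a) The degree is 2 — a generic line meets the curve in up to 2 points.
(b) Observable constraints: no y-intercept at any integer in the box.
(c) Fitting integer coefficients to these (and the overall shape) gives p.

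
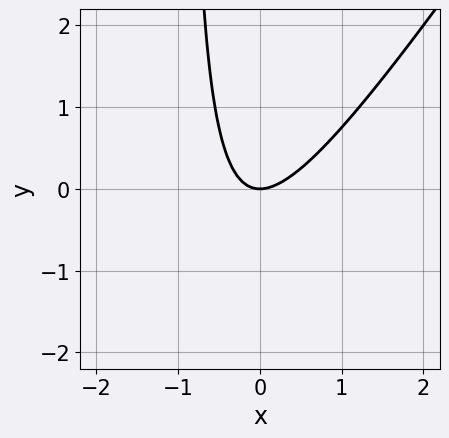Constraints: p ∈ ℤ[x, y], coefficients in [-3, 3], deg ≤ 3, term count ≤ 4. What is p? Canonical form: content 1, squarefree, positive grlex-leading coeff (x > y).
The degree is 2 — the shape is more complex than any degree-1 curve.
Observable constraints: it crosses the y-axis at the gridline y = 0; it meets the x-axis at x = 0 (among the integer gridlines).
The integer polynomial consistent with all of this is the stated p.

3*x^2 - 2*x*y - 2*y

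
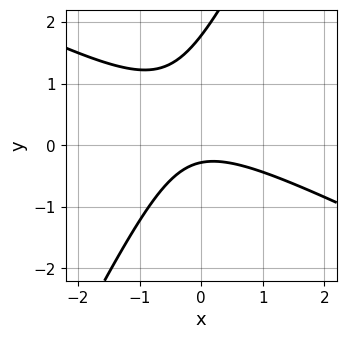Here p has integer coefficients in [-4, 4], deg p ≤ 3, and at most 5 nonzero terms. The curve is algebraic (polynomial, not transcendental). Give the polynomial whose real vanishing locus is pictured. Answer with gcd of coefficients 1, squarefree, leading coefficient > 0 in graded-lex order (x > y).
The degree is 2 — the shape is more complex than any degree-1 curve.
Checking where it meets the axes: no x-intercept at any integer in the box.
Putting this together gives p.

2*x^2 + 3*x*y - 2*y^2 + 3*y + 1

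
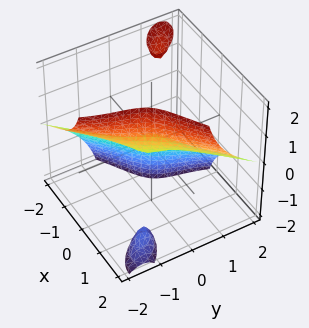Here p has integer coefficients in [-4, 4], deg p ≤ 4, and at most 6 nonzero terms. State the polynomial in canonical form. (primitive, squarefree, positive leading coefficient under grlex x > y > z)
1. There are 3 components. They look like related sheets of one shape, so recover p as a whole.
2. The degree is 3 — a generic line meets the surface in up to 3 points.
3. Observable constraints: it meets the x-axis at x = 0 (among the integer gridlines); it crosses the z-axis at the gridline z = 0; it crosses the y-axis at the gridline y = 0.
4. Solving for integer coefficients yields p as stated.

x^3 - 3*x*y*z - y^3 - y^2*z - z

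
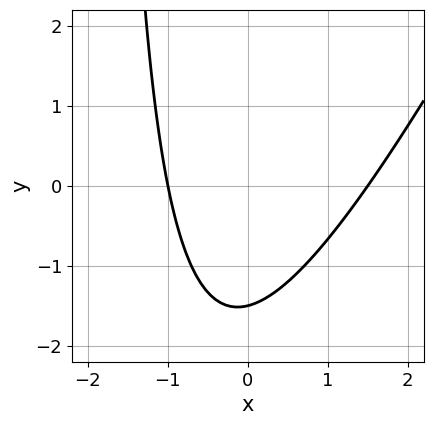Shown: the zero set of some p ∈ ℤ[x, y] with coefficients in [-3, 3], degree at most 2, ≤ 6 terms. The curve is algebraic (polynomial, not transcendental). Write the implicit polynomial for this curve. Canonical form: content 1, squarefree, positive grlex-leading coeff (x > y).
2*x^2 - x*y - x - 2*y - 3

(a) Degree: a generic line meets the curve in up to 2 points, so deg p = 2.
(b) From the axis intercepts and sections: it crosses the x-axis at the gridline x = -1.
(c) Assembling these constraints gives the stated polynomial.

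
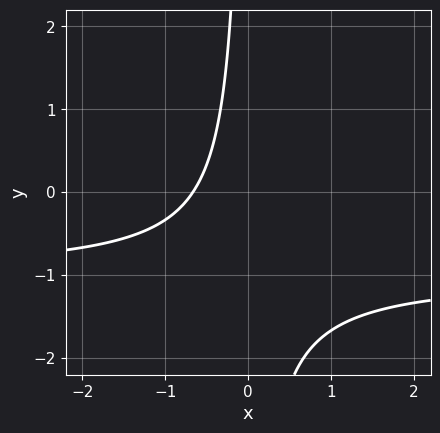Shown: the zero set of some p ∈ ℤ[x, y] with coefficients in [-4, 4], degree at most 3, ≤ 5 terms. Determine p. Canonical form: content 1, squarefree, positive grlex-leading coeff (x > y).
3*x*y + 3*x + 2

Degree: a generic line meets the curve in up to 2 points, so deg p = 2.
From the axis intercepts and sections: no y-intercept at any integer in the box.
The integer polynomial consistent with all of this is the stated p.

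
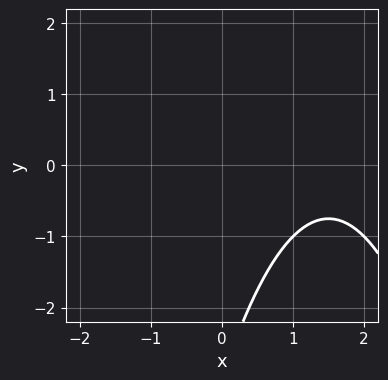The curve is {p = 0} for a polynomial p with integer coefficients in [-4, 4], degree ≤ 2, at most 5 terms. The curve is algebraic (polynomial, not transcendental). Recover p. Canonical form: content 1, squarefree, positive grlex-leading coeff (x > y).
x^2 - 3*x + y + 3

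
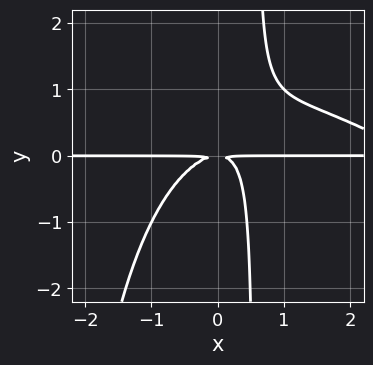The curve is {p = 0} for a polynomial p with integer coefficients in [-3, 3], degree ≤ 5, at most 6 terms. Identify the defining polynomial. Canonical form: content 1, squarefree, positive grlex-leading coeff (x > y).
First, degree: no degree-3 curve has this shape, so deg p = 4.
Then, reading off the gridlines: the visible x-axis segment lies entirely on the curve.
Finally, solving for integer coefficients yields p as stated.

x^3*y + x^2*y^2 - 3*x^2*y + 3*x*y^2 - 2*y^2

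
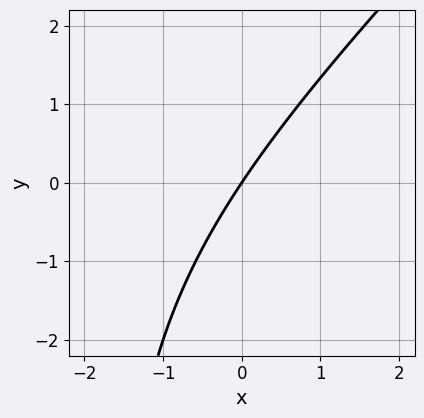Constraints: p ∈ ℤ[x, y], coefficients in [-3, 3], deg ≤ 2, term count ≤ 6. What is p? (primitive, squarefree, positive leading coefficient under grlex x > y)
First, degree: a generic line meets the curve in up to 2 points, so deg p = 2.
Then, from the axis intercepts and sections: one x-axis crossing is at x = 0; it crosses the y-axis at the gridline y = 0.
Finally, matching integer coefficients to the picture gives p.

x^2 - x*y + 3*x - 2*y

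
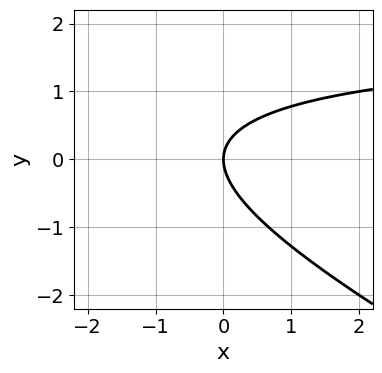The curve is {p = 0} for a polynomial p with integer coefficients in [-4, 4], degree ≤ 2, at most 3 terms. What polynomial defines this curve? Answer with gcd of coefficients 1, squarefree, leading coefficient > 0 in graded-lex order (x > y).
x*y + 2*y^2 - 2*x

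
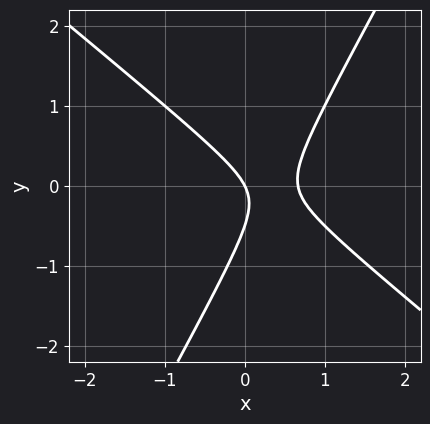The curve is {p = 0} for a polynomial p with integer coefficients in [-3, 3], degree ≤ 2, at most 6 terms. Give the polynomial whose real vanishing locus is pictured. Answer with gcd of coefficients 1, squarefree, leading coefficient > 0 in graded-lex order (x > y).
1. The degree is 2 — no degree-1 curve has this shape.
2. Observable constraints: one x-axis crossing is at x = 0; it crosses the y-axis at the gridline y = 0.
3. Assembling these constraints gives the stated polynomial.

3*x^2 + 2*x*y - 2*y^2 - 2*x - y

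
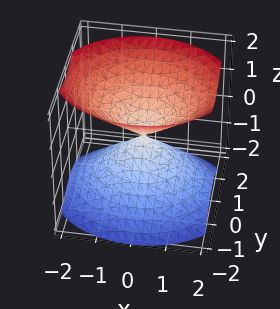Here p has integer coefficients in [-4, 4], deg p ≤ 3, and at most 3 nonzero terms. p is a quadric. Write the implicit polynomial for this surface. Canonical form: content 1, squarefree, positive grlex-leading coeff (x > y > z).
(a) There are 2 components. They look like related sheets of one shape, so recover p as a whole.
(b) The degree is 2 — a double cone through the origin; a quadric.
(c) Symmetries: the x ↦ −x reflection is a symmetry, so x appears only in even powers; mirror symmetry y ↦ −y ⇒ only even powers of y; the z ↦ −z reflection is a symmetry, so z appears only in even powers.
(d) Observable constraints: it meets the x-axis at x = 0 (among the integer gridlines); one y-axis crossing is at y = 0.
(e) Matching integer coefficients to the picture gives p.

2*x^2 + 3*y^2 - 3*z^2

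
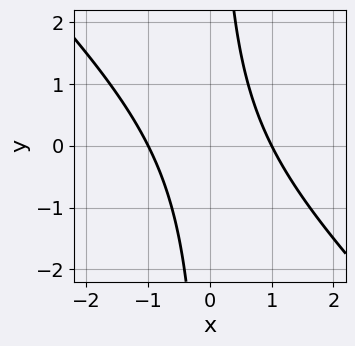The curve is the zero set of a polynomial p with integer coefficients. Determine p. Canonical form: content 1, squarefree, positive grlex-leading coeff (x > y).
x^2 + x*y - 1

1. Degree: no degree-1 curve has this shape, so deg p = 2.
2. Against the integer gridlines: the x-axis gridline crossings are at x ∈ {-1, 1}; no y-intercept at any integer in the box.
3. Fitting integer coefficients to these (and the overall shape) gives p.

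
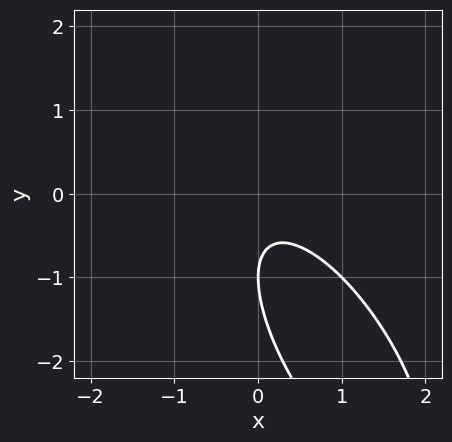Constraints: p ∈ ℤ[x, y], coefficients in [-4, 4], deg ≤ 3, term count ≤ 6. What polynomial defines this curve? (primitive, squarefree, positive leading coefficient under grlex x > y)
2*x^2 + 2*x*y + y^2 + 2*y + 1

deg p = 2. A generic line meets the curve in up to 2 points.
From the axis intercepts and sections: it meets the y-axis at y = -1 (among the integer gridlines); the curve avoids every integer x-axis point in the box.
Fitting integer coefficients to these (and the overall shape) gives p.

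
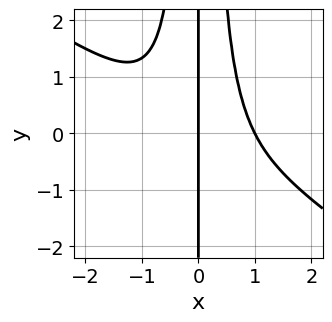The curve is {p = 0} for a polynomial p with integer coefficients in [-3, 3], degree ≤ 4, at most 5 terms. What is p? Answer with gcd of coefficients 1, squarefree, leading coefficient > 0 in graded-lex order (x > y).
2*x^4 + 3*x^3*y - 2*x

First, deg p = 4. The shape is more complex than any degree-3 curve.
Then, against the integer gridlines: the x-axis gridline crossings are at x ∈ {0, 1}; every point of the y-axis in the box is on the curve.
Finally, solving for integer coefficients yields p as stated.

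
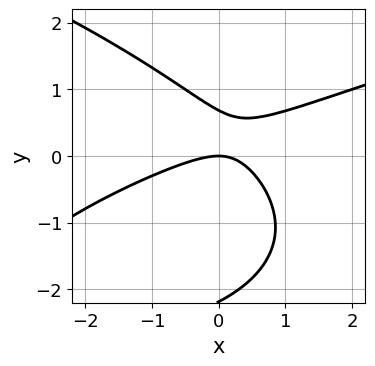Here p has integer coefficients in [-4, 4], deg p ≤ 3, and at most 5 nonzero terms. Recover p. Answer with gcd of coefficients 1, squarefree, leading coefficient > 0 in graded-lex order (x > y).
2*y^3 - 2*x^2 + 3*x*y + 3*y^2 - 3*y

First, the degree is 3 — a generic line meets the curve in up to 3 points.
Then, checking where it meets the axes: it crosses the y-axis at the gridline y = 0; it meets the x-axis at x = 0 (among the integer gridlines).
Finally, together with the visible shape, these determine p as stated.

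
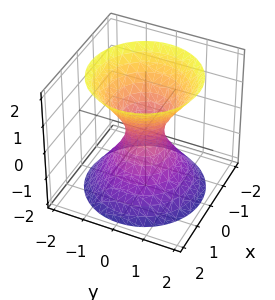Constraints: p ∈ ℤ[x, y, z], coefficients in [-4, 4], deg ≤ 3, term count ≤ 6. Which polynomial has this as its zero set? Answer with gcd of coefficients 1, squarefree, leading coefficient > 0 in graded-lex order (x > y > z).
3*x^2 + 3*y^2 - 2*z^2 - 1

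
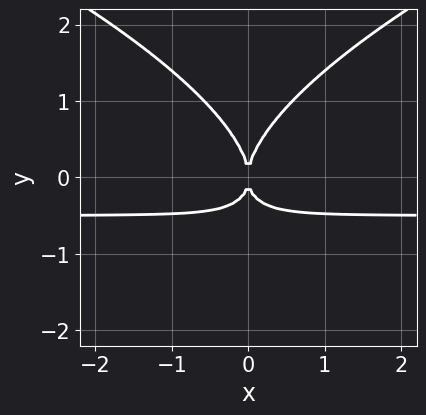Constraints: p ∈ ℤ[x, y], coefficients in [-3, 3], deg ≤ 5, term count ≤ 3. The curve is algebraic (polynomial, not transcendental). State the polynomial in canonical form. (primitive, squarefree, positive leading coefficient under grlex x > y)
y^4 - 2*x^2*y - x^2

1. The degree is 4 — the shape is more complex than any degree-3 curve.
2. Symmetries: the x ↦ −x reflection is a symmetry, so x appears only in even powers.
3. Against the integer gridlines: it crosses the y-axis at the gridline y = 0; it meets the x-axis at x = 0 (among the integer gridlines).
4. Fitting integer coefficients to these (and the overall shape) gives p.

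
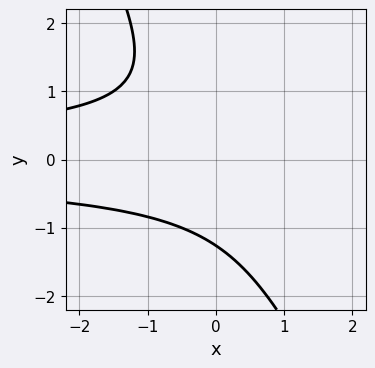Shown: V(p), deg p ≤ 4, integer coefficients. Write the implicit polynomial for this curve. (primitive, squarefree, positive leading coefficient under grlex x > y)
(a) deg p = 3.
(b) Observable constraints: no x-intercept at any integer in the box.
(c) Solving for integer coefficients yields p as stated.

2*x*y^2 + y^3 + 2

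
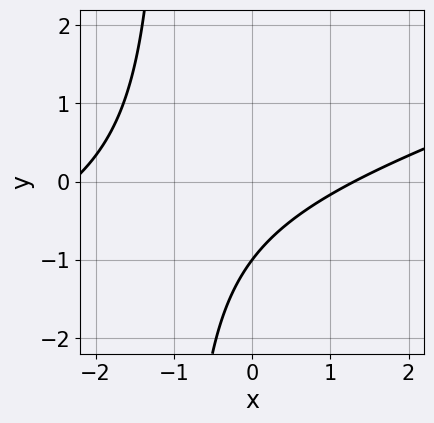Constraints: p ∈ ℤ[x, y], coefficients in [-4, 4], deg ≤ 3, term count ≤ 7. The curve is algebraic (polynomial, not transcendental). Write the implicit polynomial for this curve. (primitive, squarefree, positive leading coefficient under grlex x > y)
x^2 - 3*x*y + x - 3*y - 3

First, deg p = 2. No degree-1 curve has this shape.
Next, checking where it meets the axes: one y-axis crossing is at y = -1.
Finally, assembling these constraints gives the stated polynomial.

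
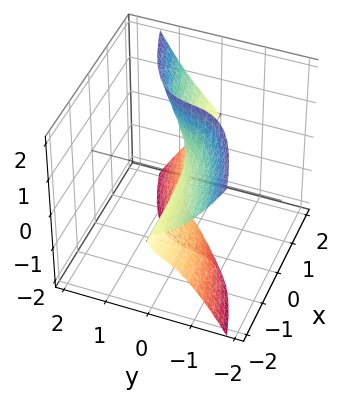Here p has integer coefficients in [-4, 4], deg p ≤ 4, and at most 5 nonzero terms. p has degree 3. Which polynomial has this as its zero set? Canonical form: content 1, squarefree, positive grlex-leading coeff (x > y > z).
1. deg p = 3. The shape is more complex than any degree-2 surface.
2. From the axis intercepts and sections: the visible z-axis segment lies entirely on the surface; every point of the x-axis in the box is on the surface.
3. These observations pin down the coefficients.

x*z^2 - 2*y^3 - y^2 - y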